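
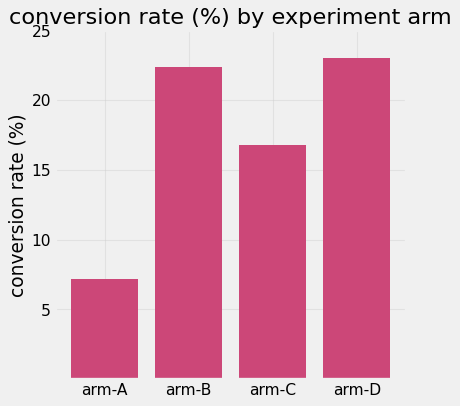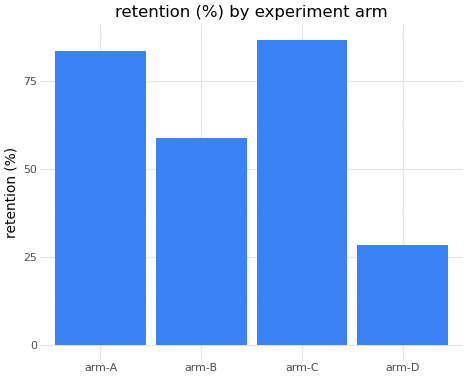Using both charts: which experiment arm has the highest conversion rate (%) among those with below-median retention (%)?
arm-D

Chart 2 median retention (%) ≈ 70; below-median experiment arms: arm-B, arm-D. Among those, arm-D has the highest conversion rate (%) (≈ 25).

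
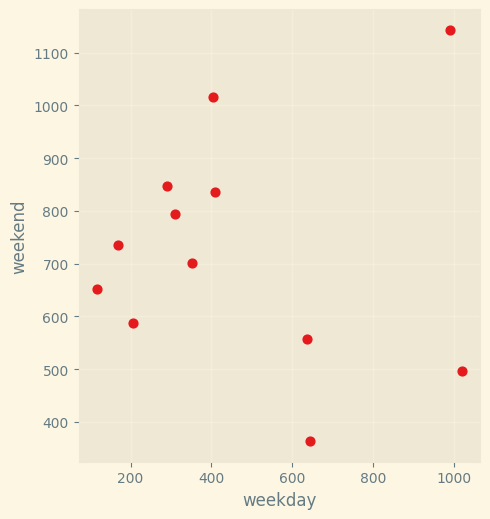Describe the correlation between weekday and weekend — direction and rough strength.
Points are roughly uncorrelated; weak (|r| ≈ 0.0).

no clear correlation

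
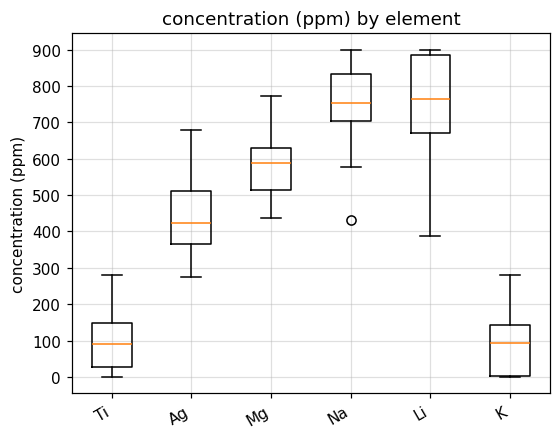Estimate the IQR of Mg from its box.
≈ 100

Q3 ≈ 600, Q1 ≈ 500; IQR ≈ 100.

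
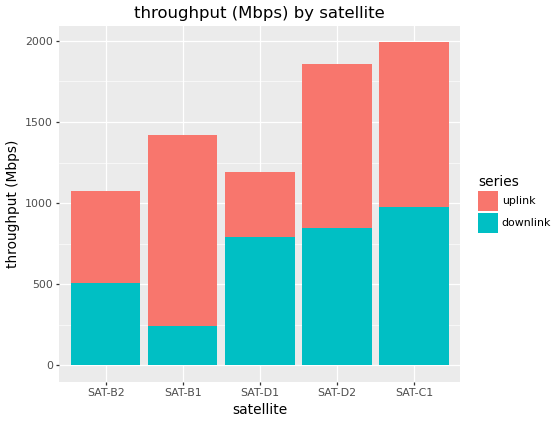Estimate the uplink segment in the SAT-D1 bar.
uplink top ≈ 1200, bottom ≈ 800; segment ≈ 400.

≈ 400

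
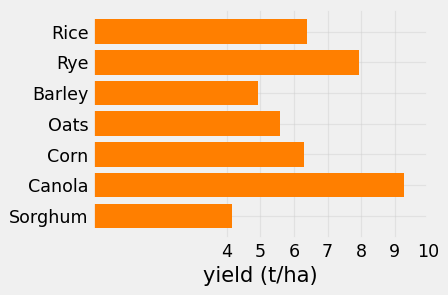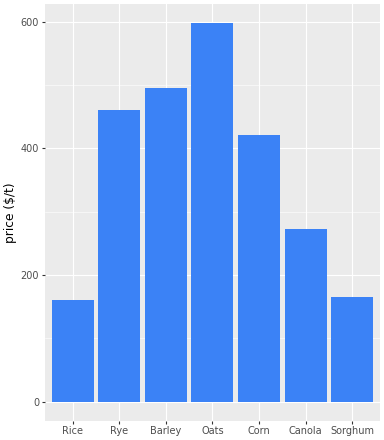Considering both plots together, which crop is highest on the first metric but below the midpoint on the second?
Canola

Chart 2 median price ($/t) ≈ 400; below-median crops: Rice, Canola, Sorghum. Among those, Canola has the highest yield (t/ha) (≈ 9).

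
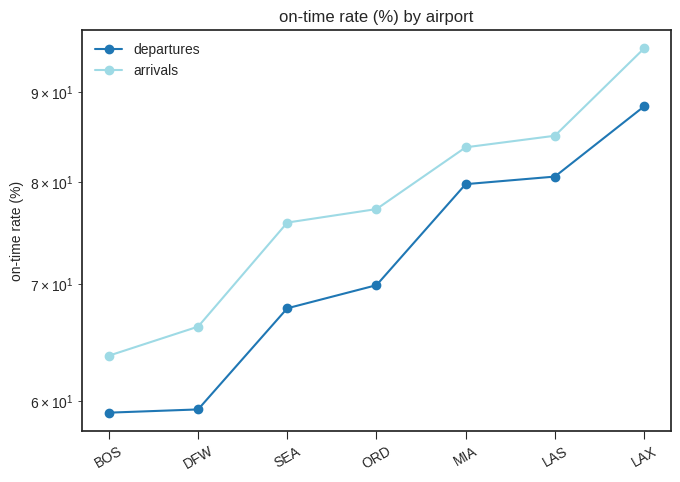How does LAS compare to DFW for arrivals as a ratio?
LAS ≈ 85, DFW ≈ 65; 85/65 ≈ 1.31.

≈ 1.31×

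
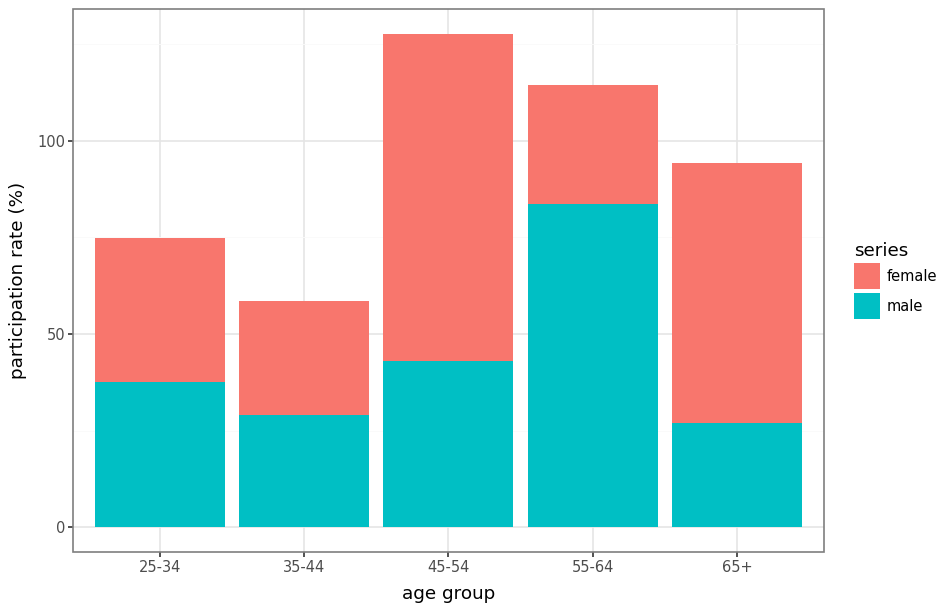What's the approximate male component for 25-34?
male top ≈ 40, bottom ≈ 0; segment ≈ 40.

≈ 40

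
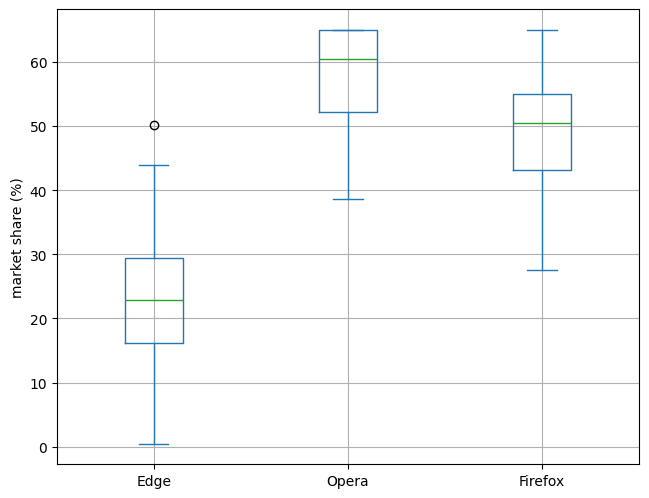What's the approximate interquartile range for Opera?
Q3 ≈ 65, Q1 ≈ 50; IQR ≈ 15.

≈ 15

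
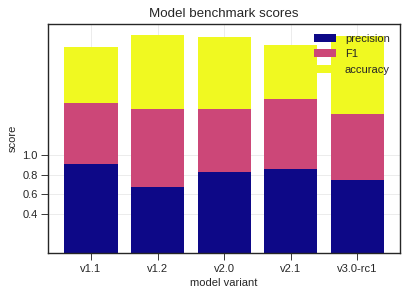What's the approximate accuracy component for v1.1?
≈ 0.6

accuracy top ≈ 2.2, bottom ≈ 1.6; segment ≈ 0.6.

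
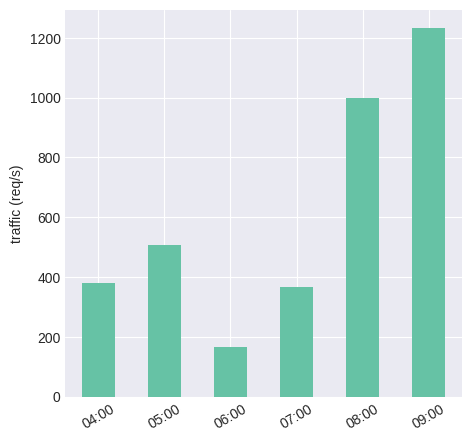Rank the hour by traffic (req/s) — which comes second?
Top 3: 09:00 ≈ 1200, 08:00 ≈ 1000, 05:00 ≈ 600.

08:00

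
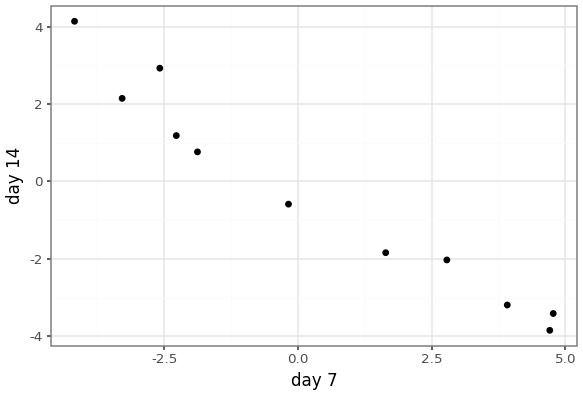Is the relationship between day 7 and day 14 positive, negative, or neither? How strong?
negative, strong

Points are negatively correlated; strong (|r| ≈ 1.0).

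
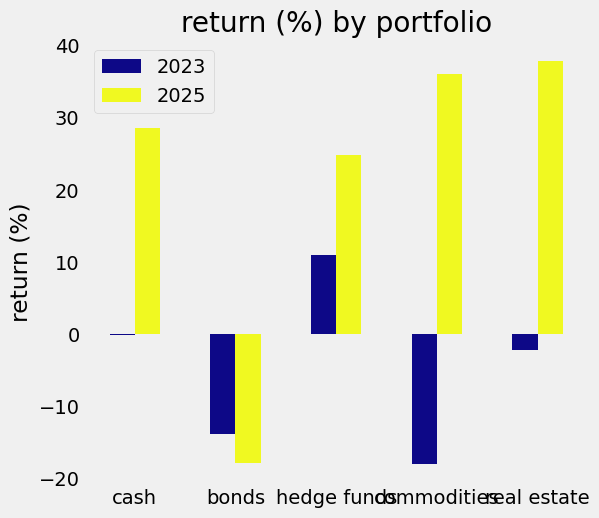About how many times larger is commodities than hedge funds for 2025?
commodities ≈ 35, hedge funds ≈ 25; 35/25 ≈ 1.4.

≈ 1.4×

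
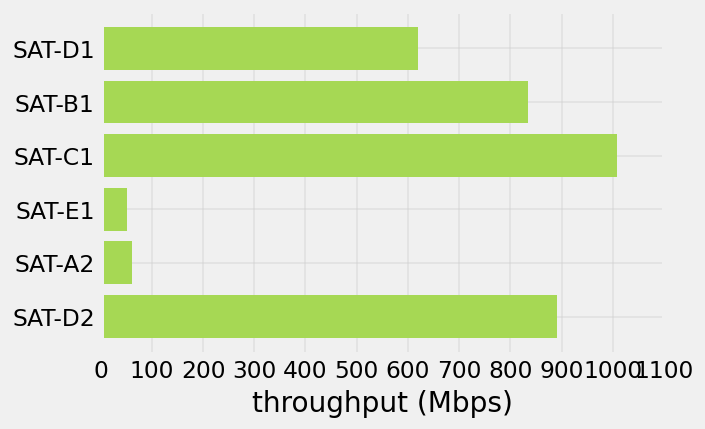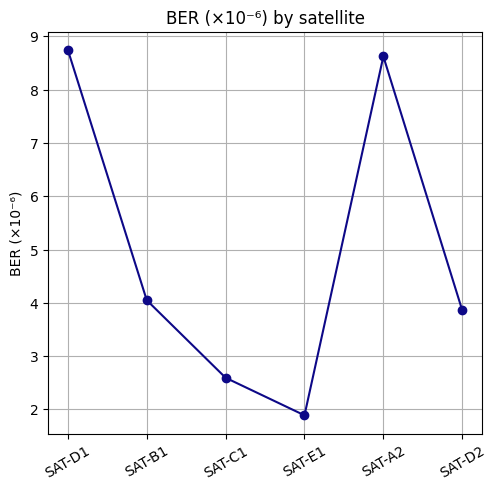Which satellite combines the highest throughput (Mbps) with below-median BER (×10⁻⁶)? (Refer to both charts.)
SAT-C1

Chart 2 median BER (×10⁻⁶) ≈ 4; below-median satellites: SAT-C1, SAT-E1, SAT-D2. Among those, SAT-C1 has the highest throughput (Mbps) (≈ 1000).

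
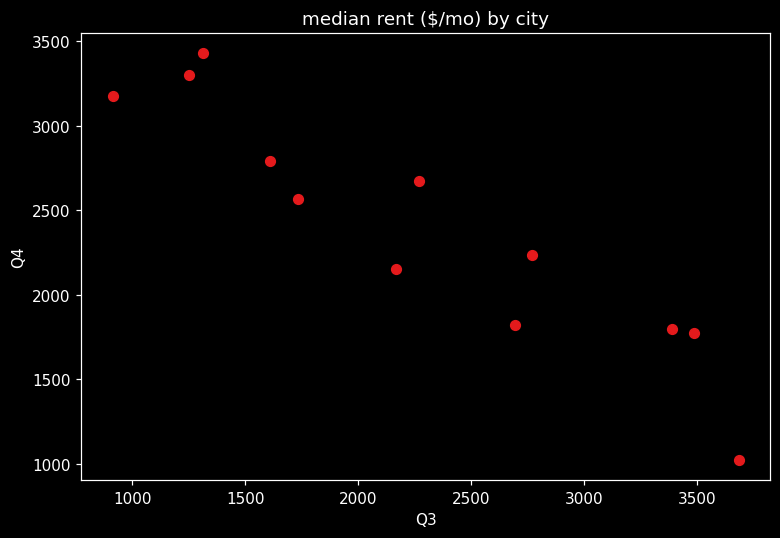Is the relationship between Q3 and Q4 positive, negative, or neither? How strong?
Points are negatively correlated; strong (|r| ≈ 0.9).

negative, strong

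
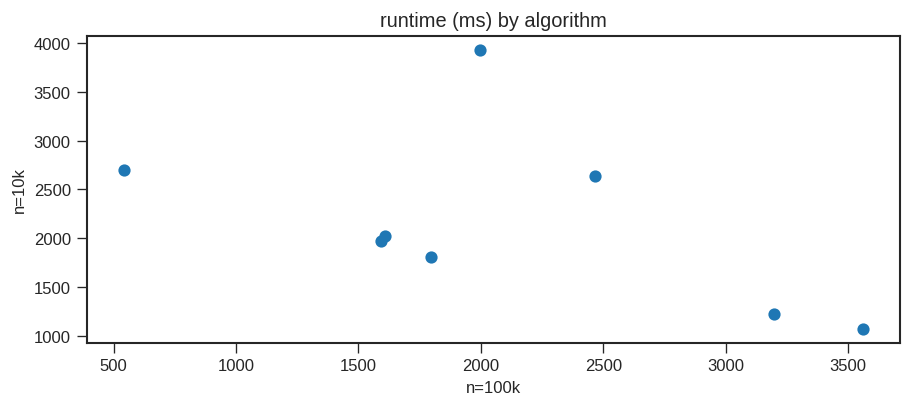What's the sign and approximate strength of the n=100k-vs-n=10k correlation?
Points are negatively correlated; moderate (|r| ≈ 0.5).

negative, moderate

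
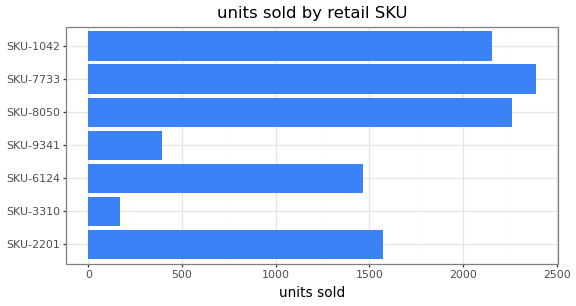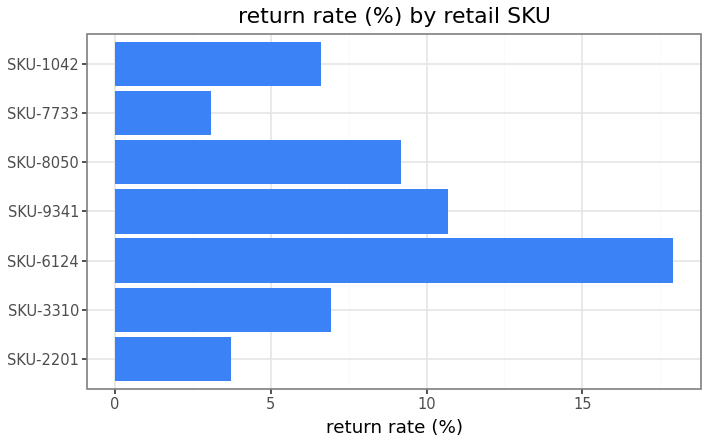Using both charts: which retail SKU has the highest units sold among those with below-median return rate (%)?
Chart 2 median return rate (%) ≈ 6; below-median retail SKUs: SKU-2201, SKU-7733, SKU-1042. Among those, SKU-7733 has the highest units sold (≈ 2500).

SKU-7733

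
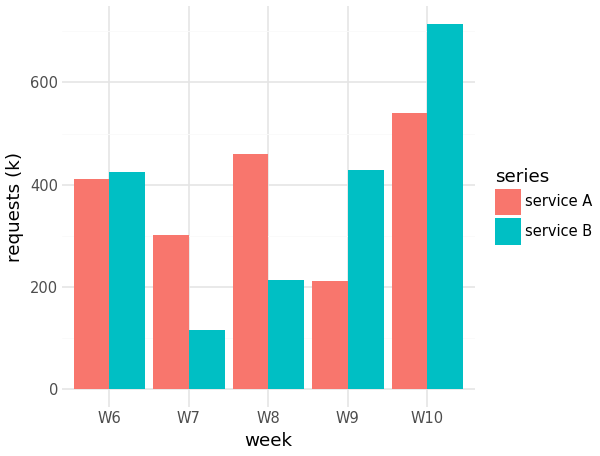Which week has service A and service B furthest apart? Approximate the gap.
W8, ≈ 300 k

W8: service A ≈ 500, service B ≈ 200 → gap ≈ 300. Next-largest (W9) is only ≈ 200.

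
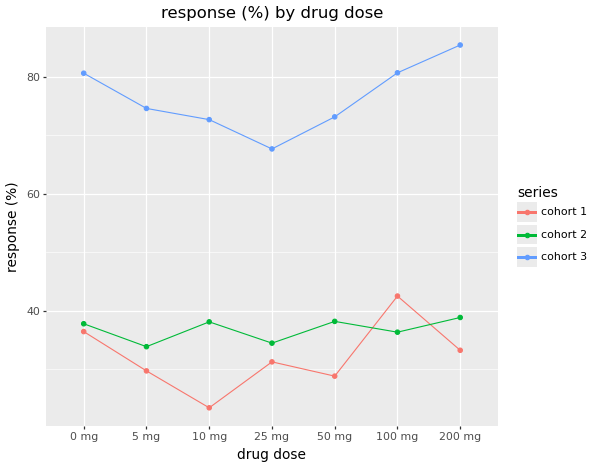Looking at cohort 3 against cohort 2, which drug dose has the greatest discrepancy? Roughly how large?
200 mg: cohort 3 ≈ 90, cohort 2 ≈ 40 → gap ≈ 50. Next-largest (100 mg) is only ≈ 40.

200 mg, ≈ 50 %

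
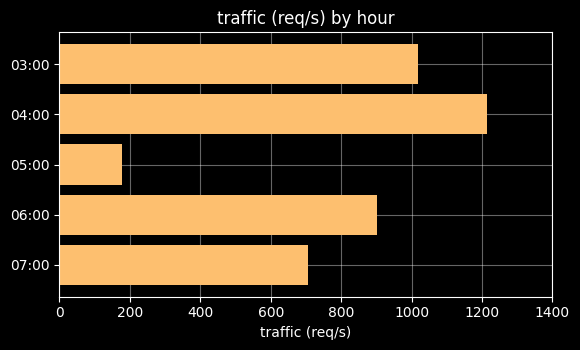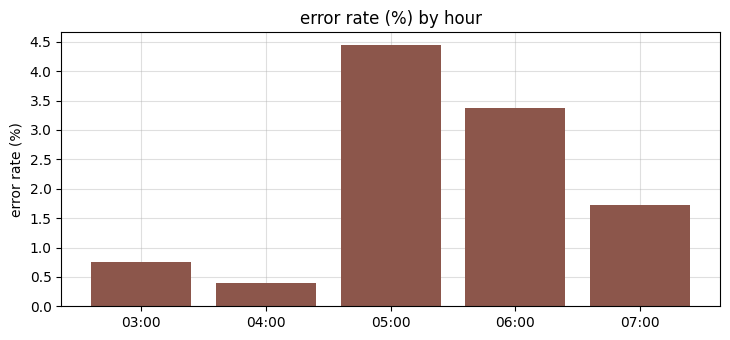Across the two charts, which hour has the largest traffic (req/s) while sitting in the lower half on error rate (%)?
Chart 2 median error rate (%) ≈ 1.5; below-median hours: 03:00, 04:00. Among those, 04:00 has the highest traffic (req/s) (≈ 1200).

04:00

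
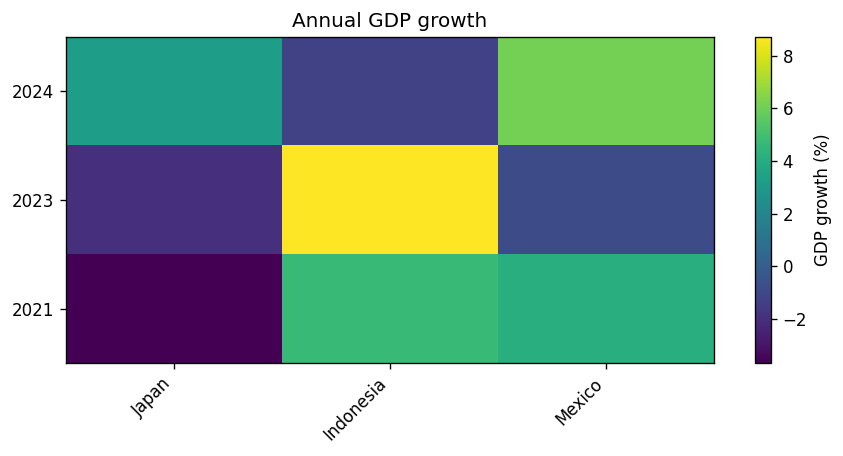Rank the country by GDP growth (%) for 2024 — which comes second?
Top 3 for 2024: Mexico ≈ 6, Japan ≈ 4, Indonesia ≈ -2.

Japan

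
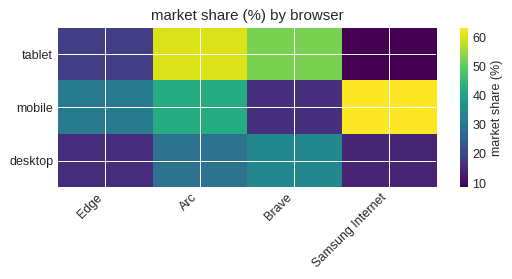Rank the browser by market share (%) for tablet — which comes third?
Top 4 for tablet: Arc ≈ 60, Brave ≈ 50, Edge ≈ 20, Samsung Internet ≈ 10.

Edge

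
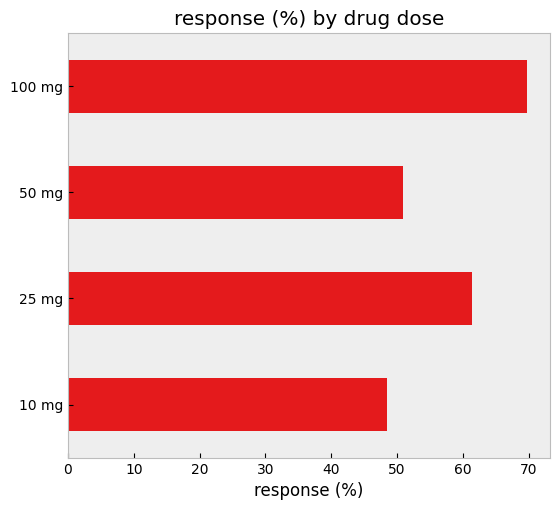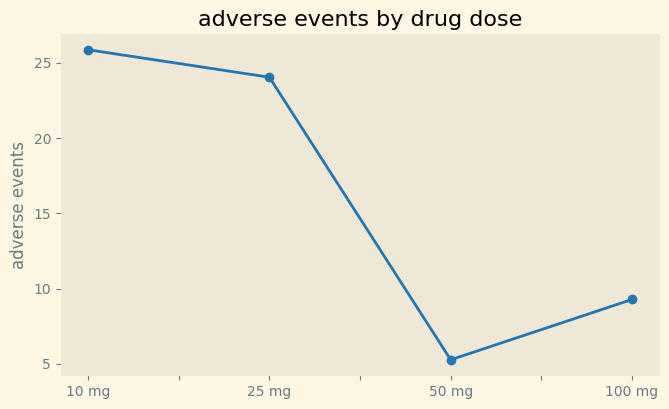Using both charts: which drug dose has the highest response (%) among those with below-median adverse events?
Chart 2 median adverse events ≈ 15; below-median drug doses: 50 mg, 100 mg. Among those, 100 mg has the highest response (%) (≈ 70).

100 mg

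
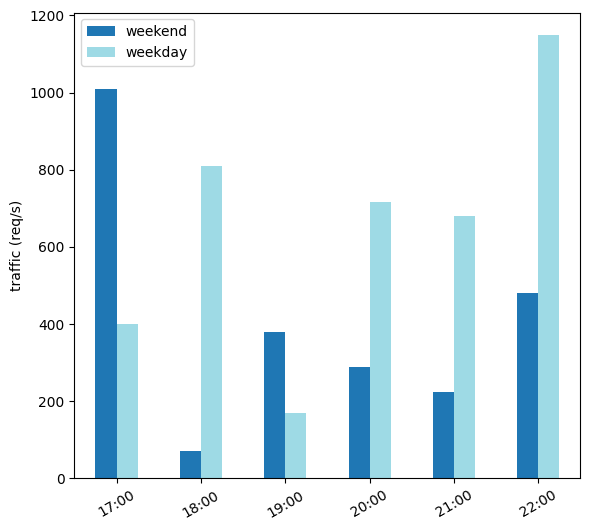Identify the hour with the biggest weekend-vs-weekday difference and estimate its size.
18:00: weekend ≈ 100, weekday ≈ 800 → gap ≈ 700. Next-largest (22:00) is only ≈ 600.

18:00, ≈ 700 req/s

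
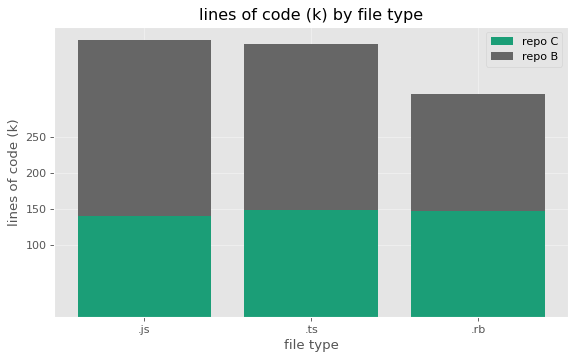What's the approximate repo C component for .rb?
≈ 150

repo C top ≈ 150, bottom ≈ 0; segment ≈ 150.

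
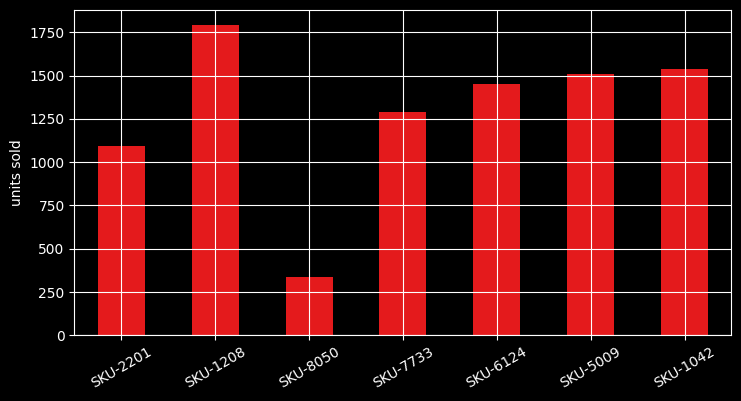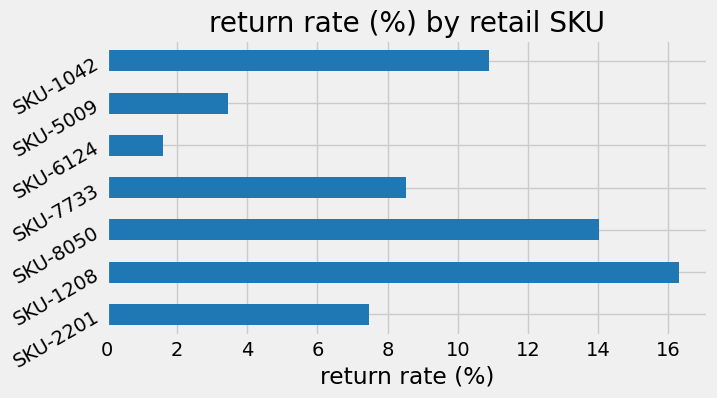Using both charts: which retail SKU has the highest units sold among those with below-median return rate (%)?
Chart 2 median return rate (%) ≈ 8; below-median retail SKUs: SKU-2201, SKU-6124, SKU-5009. Among those, SKU-5009 has the highest units sold (≈ 1600).

SKU-5009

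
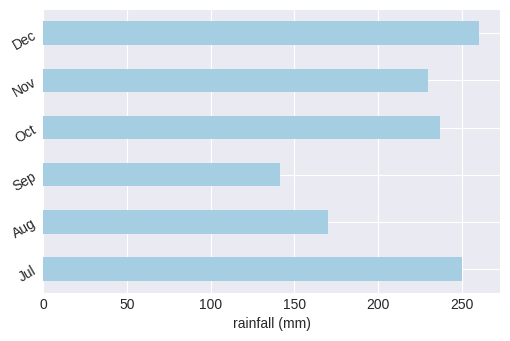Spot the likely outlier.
Sep ≈ 150; the rest sit between ≈ 175 and ≈ 250.

Sep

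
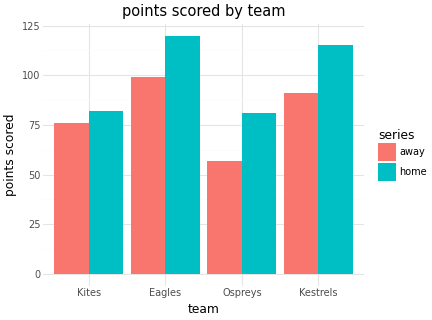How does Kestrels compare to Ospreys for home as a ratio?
Kestrels ≈ 120, Ospreys ≈ 80; 120/80 ≈ 1.5.

≈ 1.5×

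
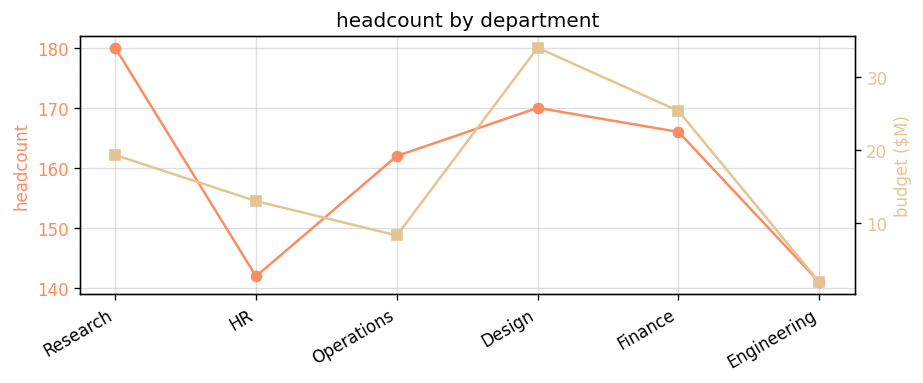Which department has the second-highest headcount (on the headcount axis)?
Top 3 (on the headcount axis): Research ≈ 180, Design ≈ 170, Finance ≈ 165.

Design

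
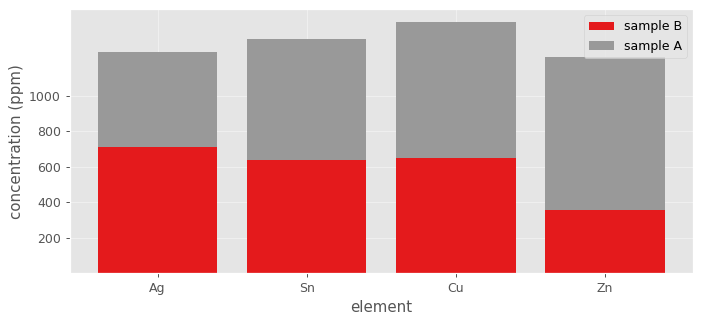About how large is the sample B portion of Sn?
≈ 600

sample B top ≈ 600, bottom ≈ 0; segment ≈ 600.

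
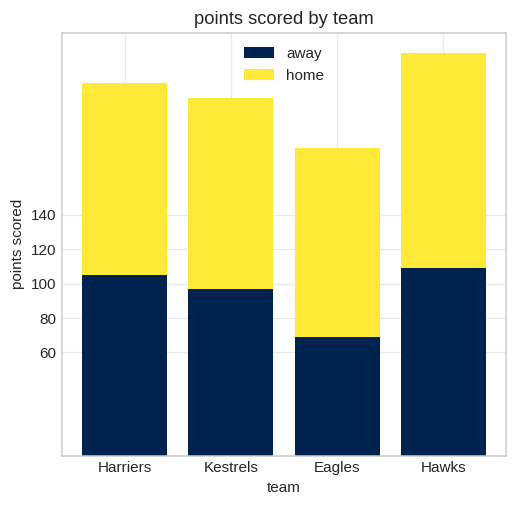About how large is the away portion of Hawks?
≈ 100

away top ≈ 100, bottom ≈ 0; segment ≈ 100.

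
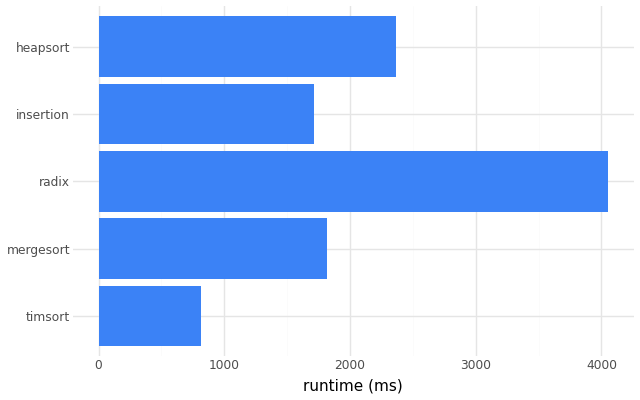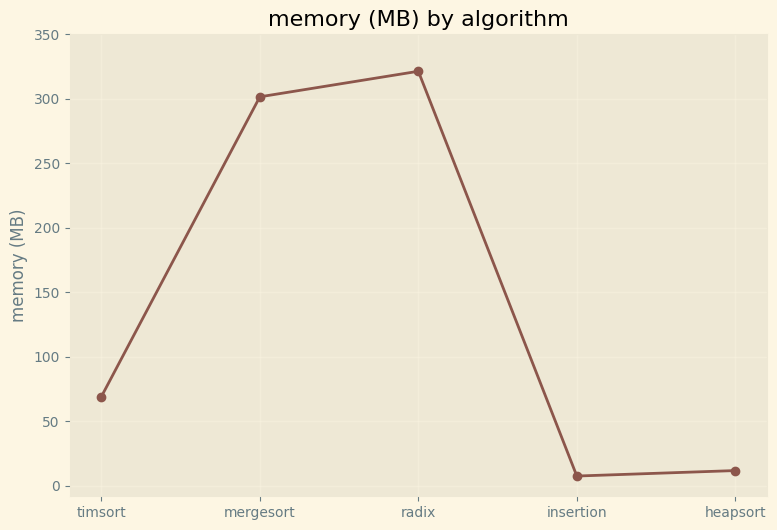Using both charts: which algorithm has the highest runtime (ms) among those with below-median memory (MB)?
Chart 2 median memory (MB) ≈ 50; below-median algorithms: insertion, heapsort. Among those, heapsort has the highest runtime (ms) (≈ 2500).

heapsort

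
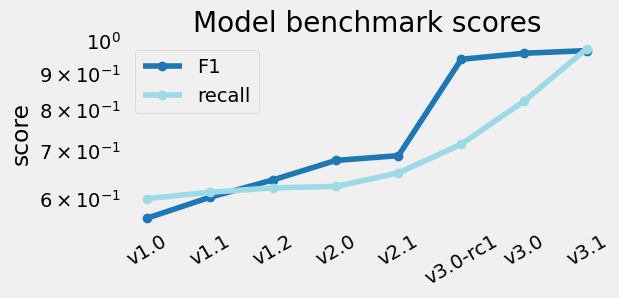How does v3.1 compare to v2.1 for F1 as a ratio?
v3.1 ≈ 0.95, v2.1 ≈ 0.70; 0.95/0.70 ≈ 1.36.

≈ 1.36×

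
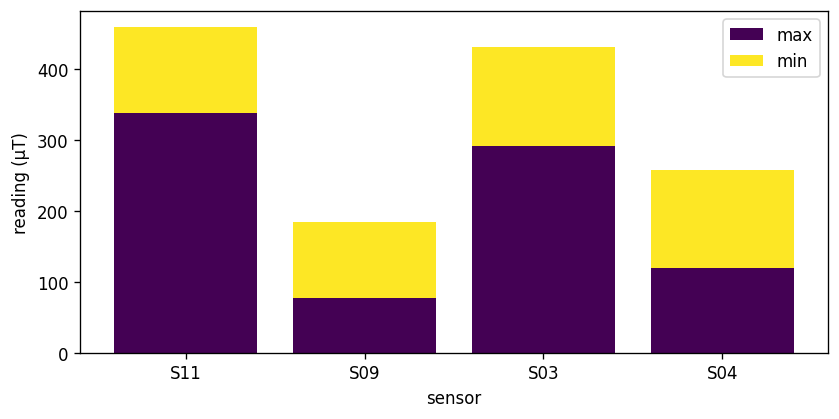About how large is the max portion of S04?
≈ 100

max top ≈ 100, bottom ≈ 0; segment ≈ 100.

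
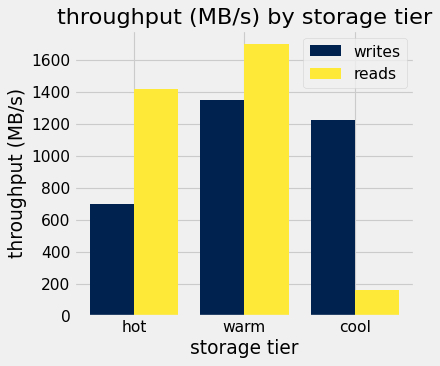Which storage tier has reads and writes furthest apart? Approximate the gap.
cool, ≈ 1000 MB/s

cool: reads ≈ 200, writes ≈ 1200 → gap ≈ 1000. Next-largest (hot) is only ≈ 600.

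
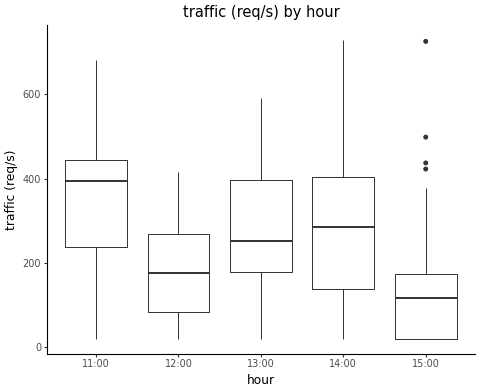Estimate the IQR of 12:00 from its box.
≈ 200

Q3 ≈ 275, Q1 ≈ 75; IQR ≈ 200.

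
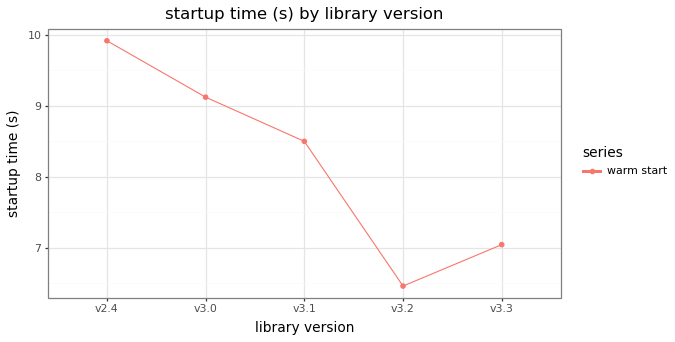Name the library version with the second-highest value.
v3.0

Top 3: v2.4 ≈ 10.0, v3.0 ≈ 9.0, v3.1 ≈ 8.5.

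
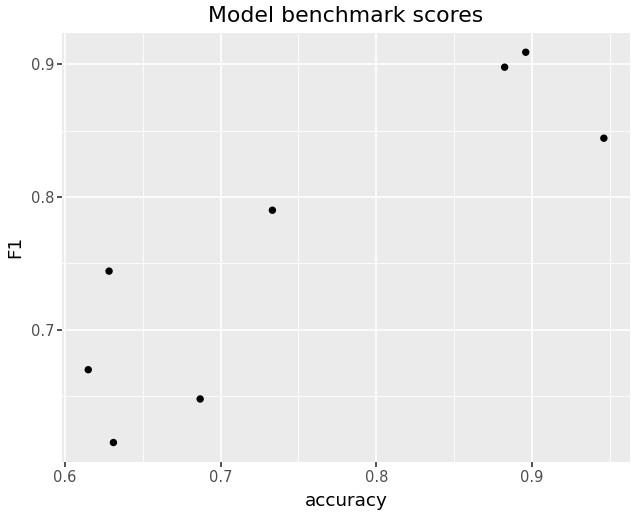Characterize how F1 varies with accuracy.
Points are positively correlated; strong (|r| ≈ 0.9).

positive, strong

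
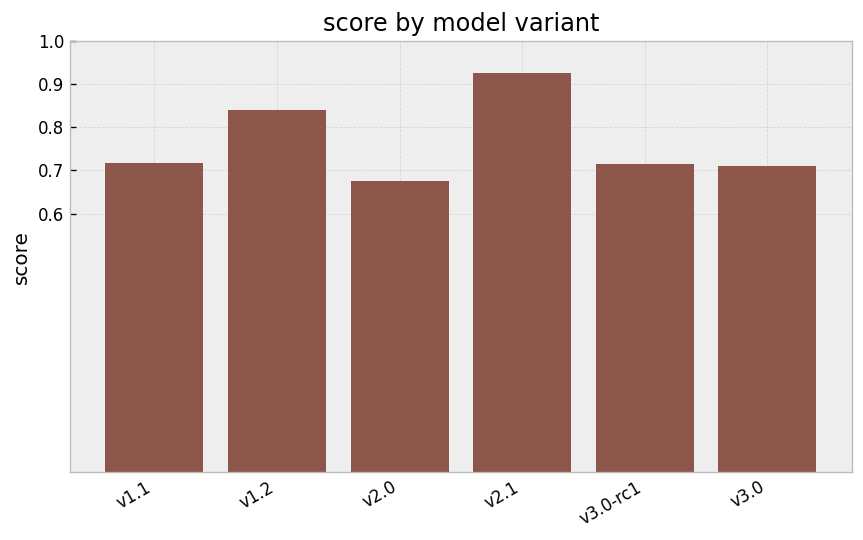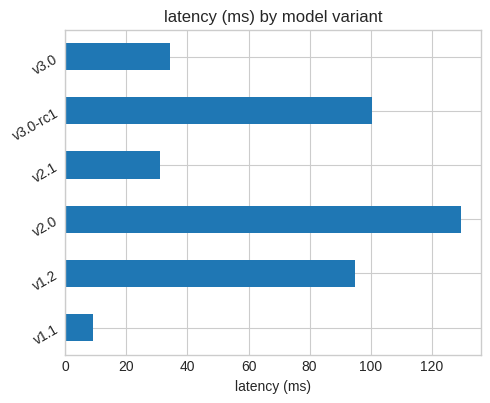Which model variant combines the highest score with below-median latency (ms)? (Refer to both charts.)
v2.1

Chart 2 median latency (ms) ≈ 60; below-median model variants: v1.1, v2.1, v3.0. Among those, v2.1 has the highest score (≈ 0.9).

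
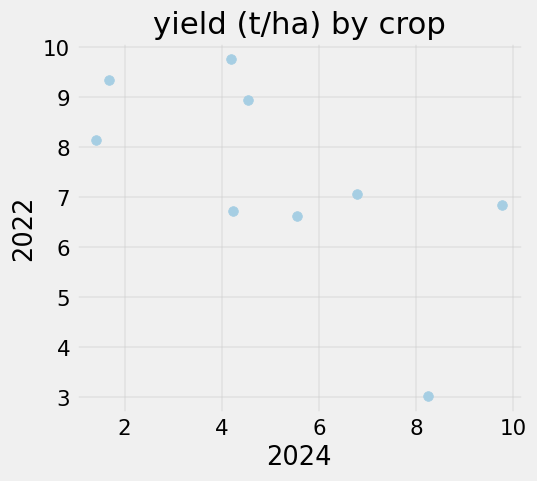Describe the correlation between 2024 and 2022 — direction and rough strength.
Points are negatively correlated; moderate (|r| ≈ 0.6).

negative, moderate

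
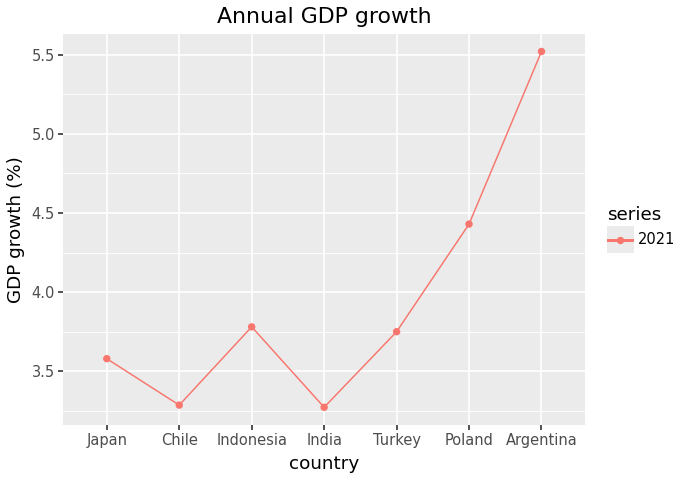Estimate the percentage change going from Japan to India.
Japan ≈ 3.6, India ≈ 3.2; (3.2 − 3.6) / 3.6 ≈ -11.1%.

≈ -11.1%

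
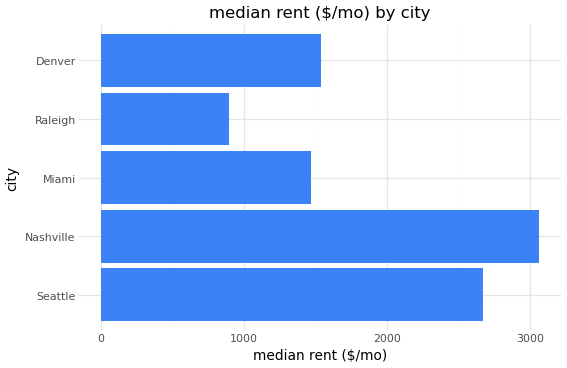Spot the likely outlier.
Nashville ≈ 3000; the rest sit between ≈ 1000 and ≈ 2500.

Nashville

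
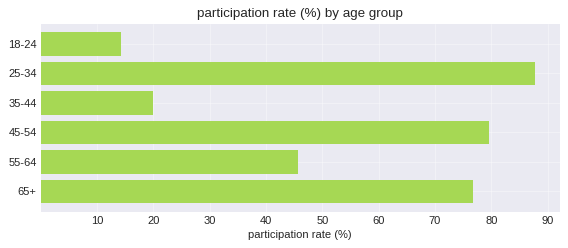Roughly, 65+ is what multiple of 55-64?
≈ 1.6×

65+ ≈ 80, 55-64 ≈ 50; 80/50 ≈ 1.6.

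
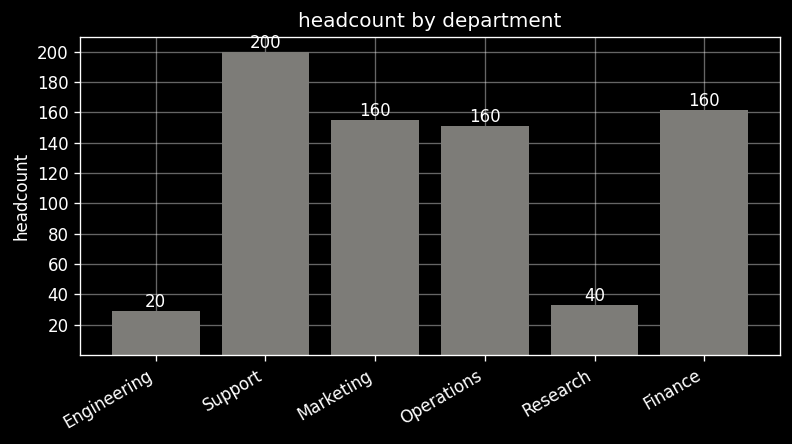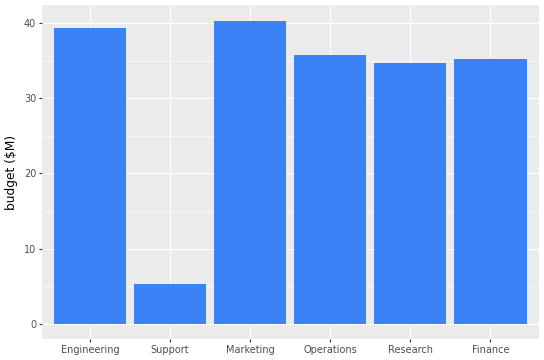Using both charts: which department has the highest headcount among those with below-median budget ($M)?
Support

Chart 2 median budget ($M) ≈ 35; below-median departments: Support, Research, Finance. Among those, Support has the highest headcount (≈ 200).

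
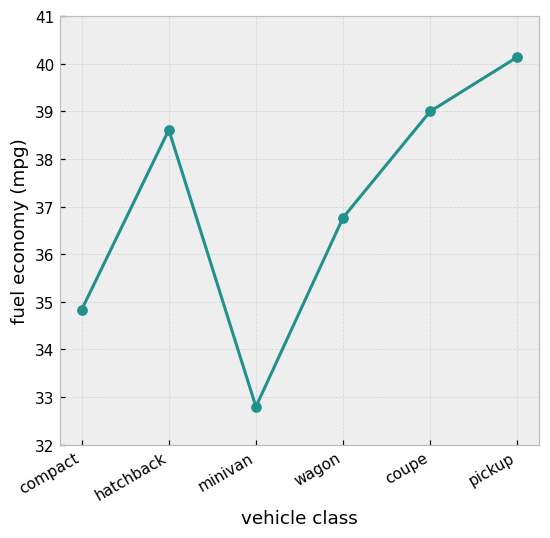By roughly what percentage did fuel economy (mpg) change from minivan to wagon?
≈ +12.1%

minivan ≈ 33, wagon ≈ 37; (37 − 33) / 33 ≈ +12.1%.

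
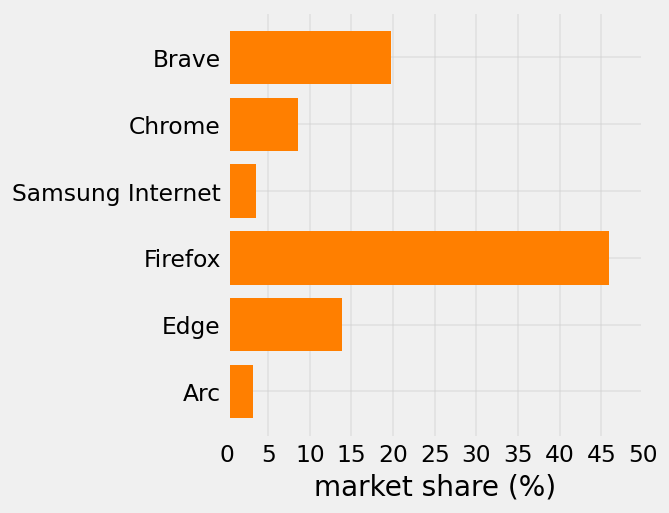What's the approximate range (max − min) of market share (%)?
Max Firefox ≈ 45, min Arc ≈ 5; range ≈ 40.

≈ 40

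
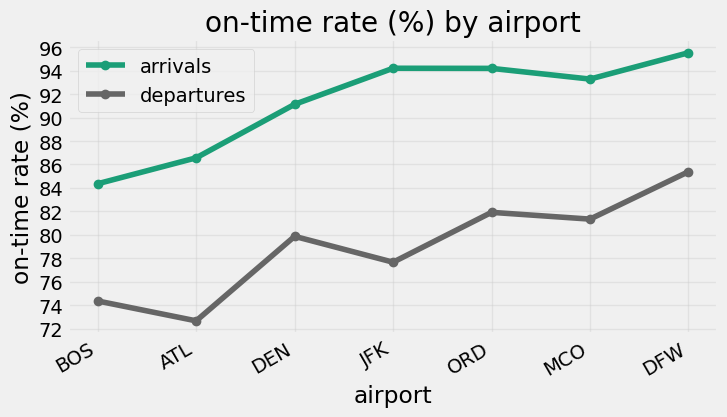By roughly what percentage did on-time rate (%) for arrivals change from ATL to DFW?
ATL ≈ 86, DFW ≈ 96; (96 − 86) / 86 ≈ +11.6%.

≈ +11.6%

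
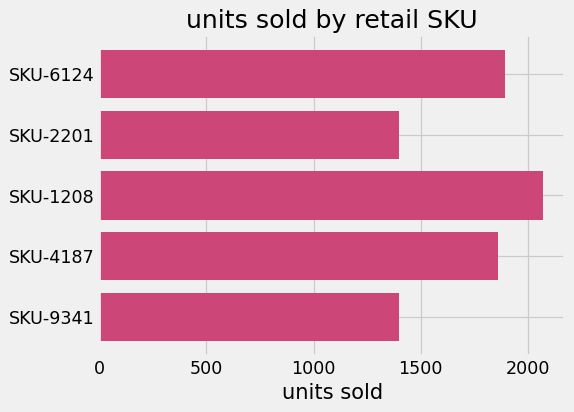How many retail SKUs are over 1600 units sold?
Above 1600: SKU-6124, SKU-1208, SKU-4187.

3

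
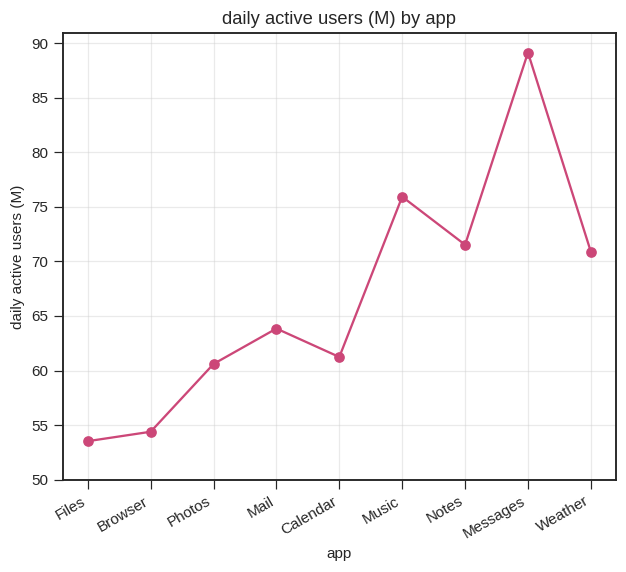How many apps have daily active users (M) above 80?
Above 80: Messages.

1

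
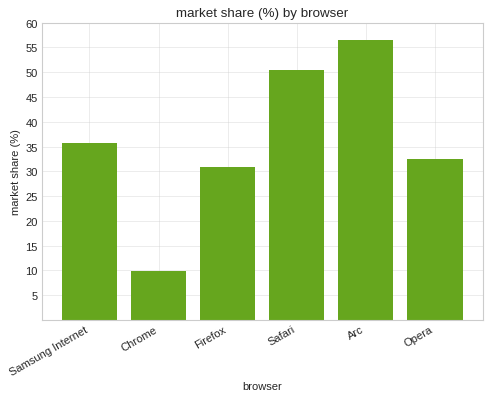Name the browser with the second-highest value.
Safari

Top 3: Arc ≈ 55, Safari ≈ 50, Samsung Internet ≈ 35.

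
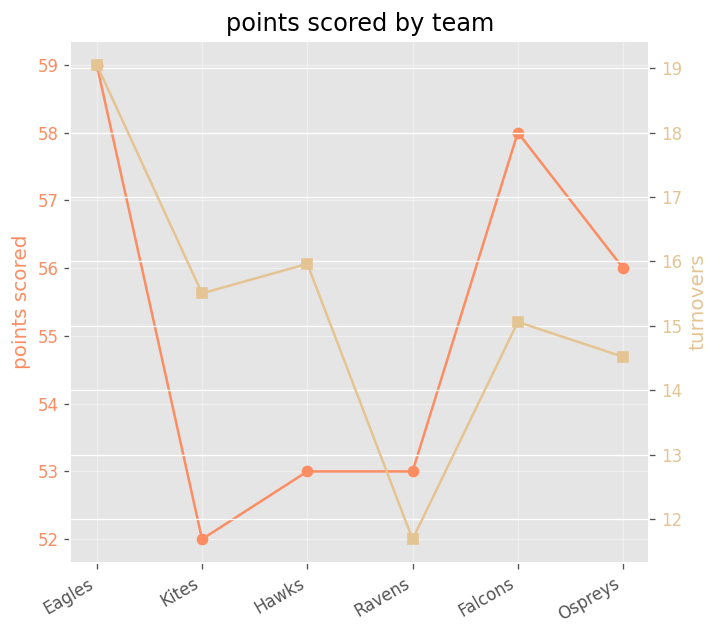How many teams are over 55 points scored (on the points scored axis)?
Above 55: Eagles, Falcons, Ospreys.

3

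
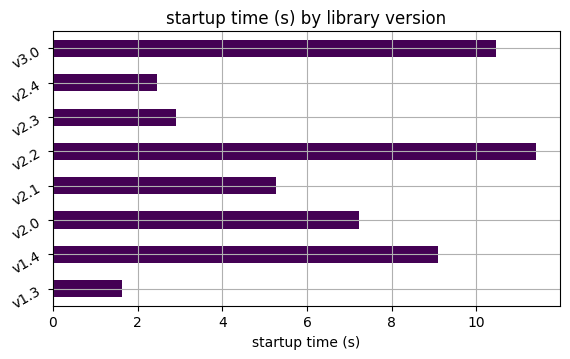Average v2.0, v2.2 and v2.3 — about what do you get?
≈ 7

(7 + 11 + 3) / 3 ≈ 7.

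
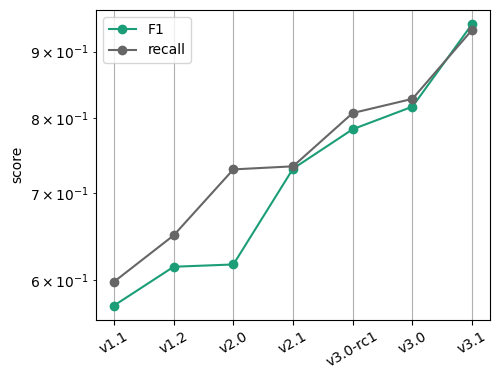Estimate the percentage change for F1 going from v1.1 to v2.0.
≈ +9.1%

v1.1 ≈ 0.55, v2.0 ≈ 0.60; (0.60 − 0.55) / 0.55 ≈ +9.1%.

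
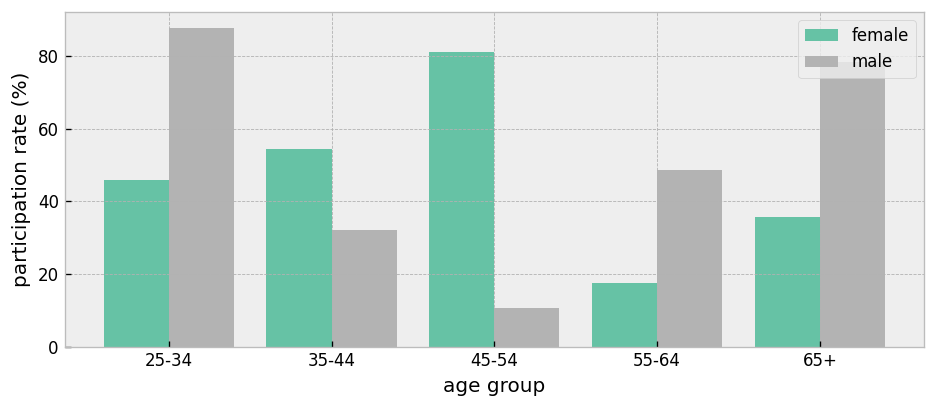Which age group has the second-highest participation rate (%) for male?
65+

Top 3 for male: 25-34 ≈ 90, 65+ ≈ 80, 55-64 ≈ 50.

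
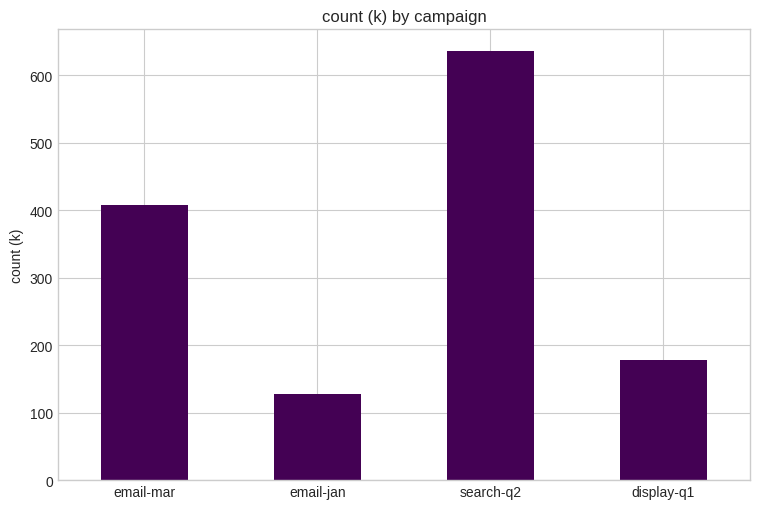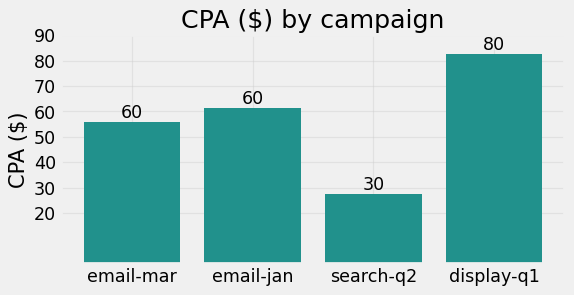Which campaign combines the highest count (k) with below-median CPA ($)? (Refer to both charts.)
Chart 2 median CPA ($) ≈ 60; below-median campaigns: email-mar, search-q2. Among those, search-q2 has the highest count (k) (≈ 600).

search-q2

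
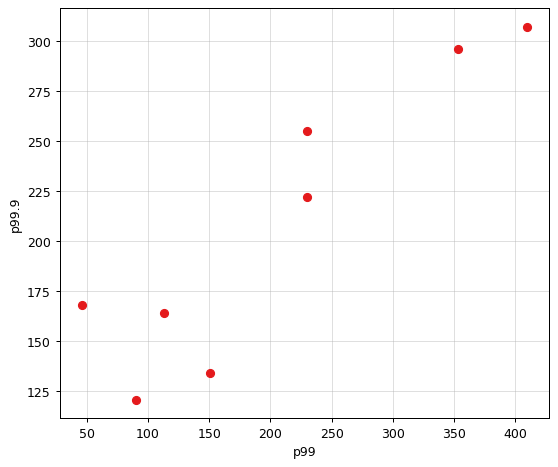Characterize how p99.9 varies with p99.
Points are positively correlated; strong (|r| ≈ 0.9).

positive, strong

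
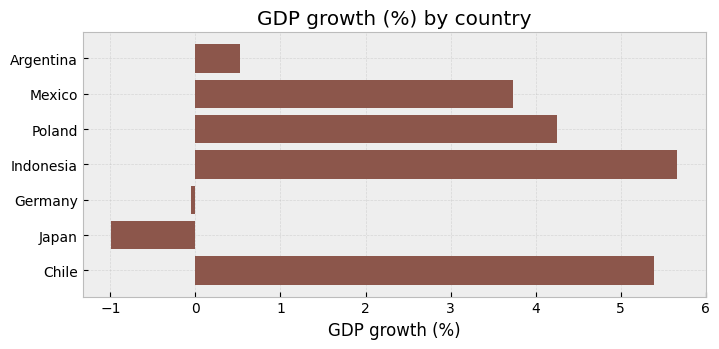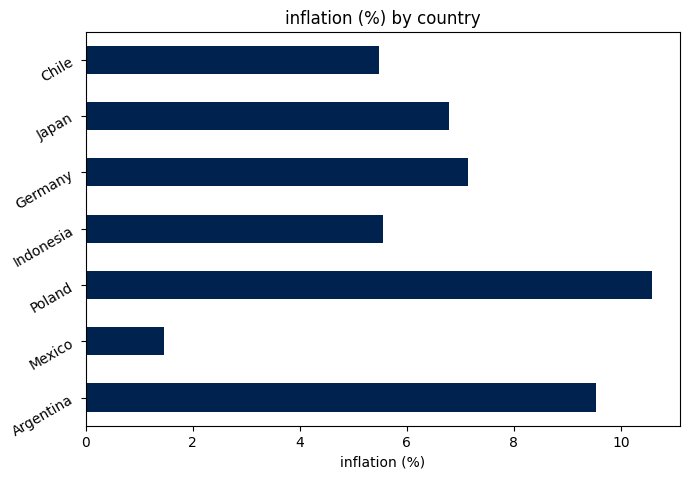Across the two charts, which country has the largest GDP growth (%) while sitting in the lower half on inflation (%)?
Chart 2 median inflation (%) ≈ 7; below-median countries: Mexico, Indonesia, Chile. Among those, Indonesia has the highest GDP growth (%) (≈ 6).

Indonesia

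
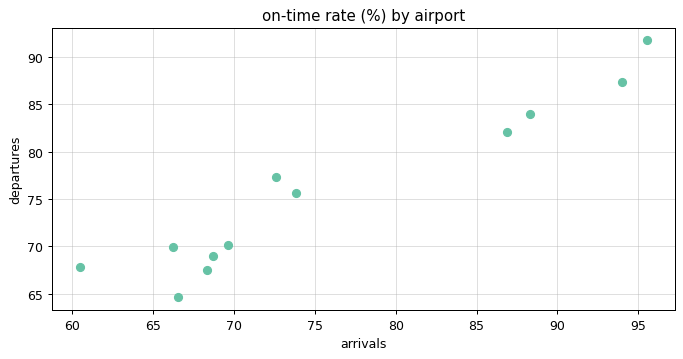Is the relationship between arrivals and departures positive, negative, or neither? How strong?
Points are positively correlated; strong (|r| ≈ 1.0).

positive, strong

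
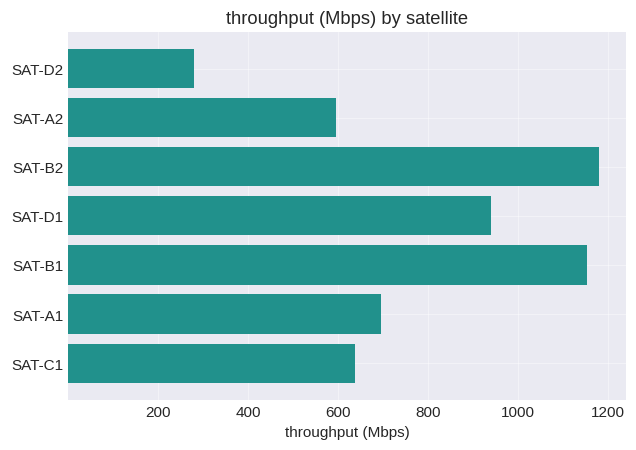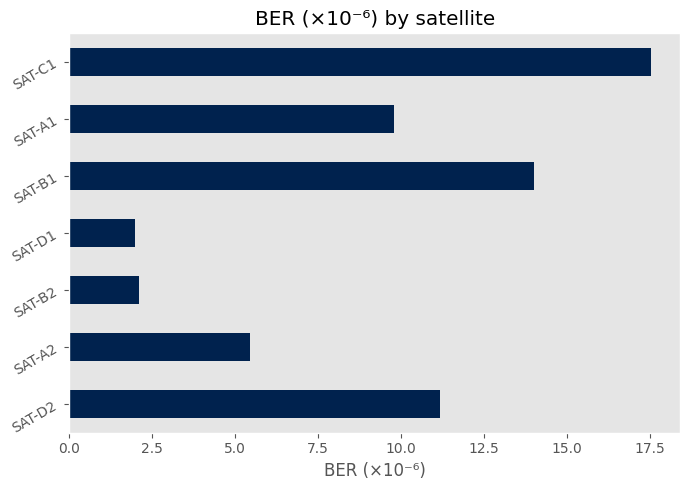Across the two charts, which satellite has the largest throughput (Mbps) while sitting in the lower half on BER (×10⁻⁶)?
SAT-B2

Chart 2 median BER (×10⁻⁶) ≈ 10; below-median satellites: SAT-A2, SAT-B2, SAT-D1. Among those, SAT-B2 has the highest throughput (Mbps) (≈ 1200).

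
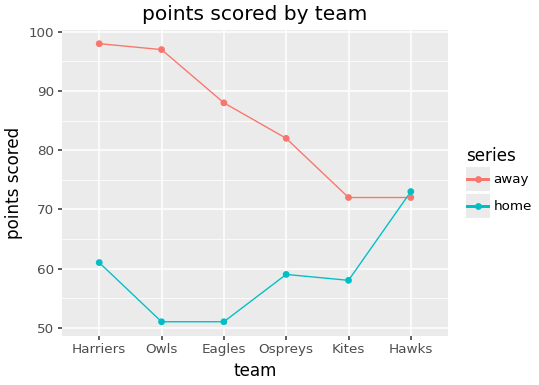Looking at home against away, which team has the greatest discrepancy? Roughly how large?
Owls, ≈ 45

Owls: home ≈ 50, away ≈ 95 → gap ≈ 45. Next-largest (Eagles) is only ≈ 40.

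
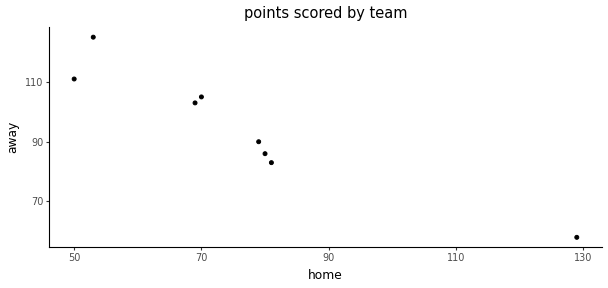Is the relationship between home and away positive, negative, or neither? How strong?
negative, strong

Points are negatively correlated; strong (|r| ≈ 0.9).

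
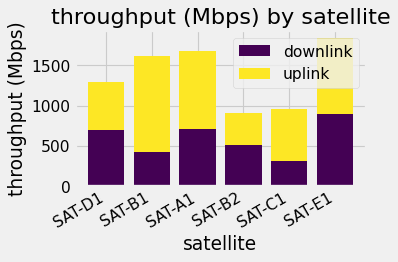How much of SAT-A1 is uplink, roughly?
uplink top ≈ 1600, bottom ≈ 800; segment ≈ 800.

≈ 800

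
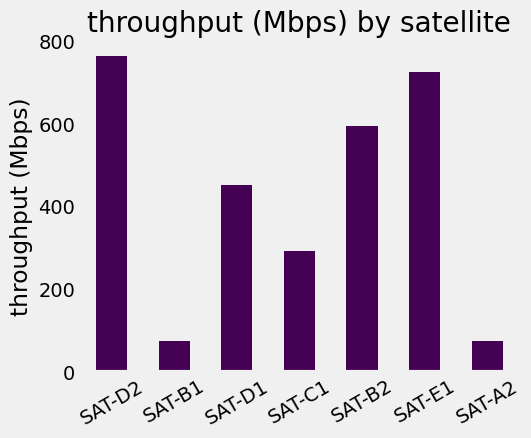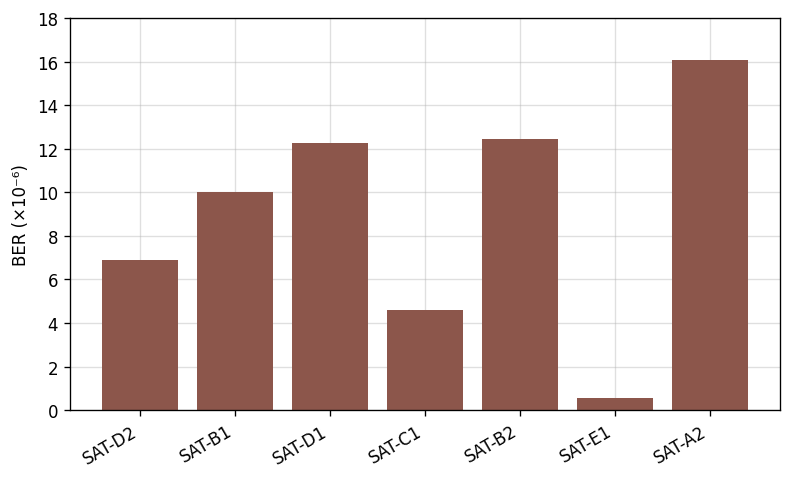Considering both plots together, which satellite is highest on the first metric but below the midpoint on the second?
Chart 2 median BER (×10⁻⁶) ≈ 10; below-median satellites: SAT-D2, SAT-C1, SAT-E1. Among those, SAT-D2 has the highest throughput (Mbps) (≈ 800).

SAT-D2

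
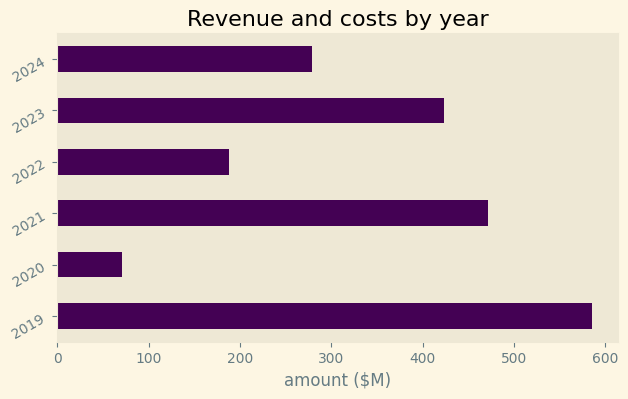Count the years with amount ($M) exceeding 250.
4

Above 250: 2019, 2021, 2023, 2024.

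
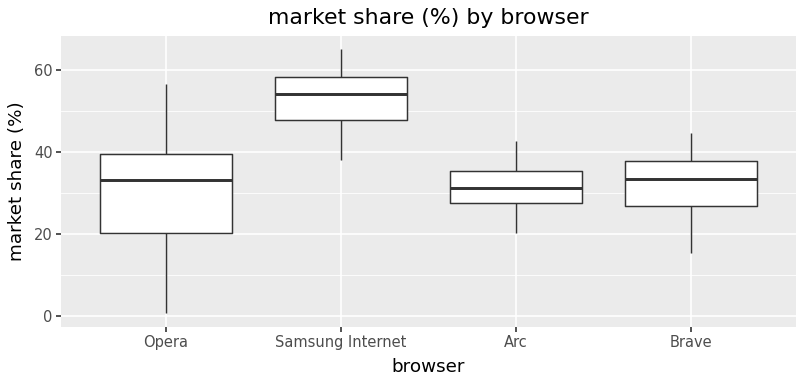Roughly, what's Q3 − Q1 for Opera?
Q3 ≈ 40, Q1 ≈ 20; IQR ≈ 20.

≈ 20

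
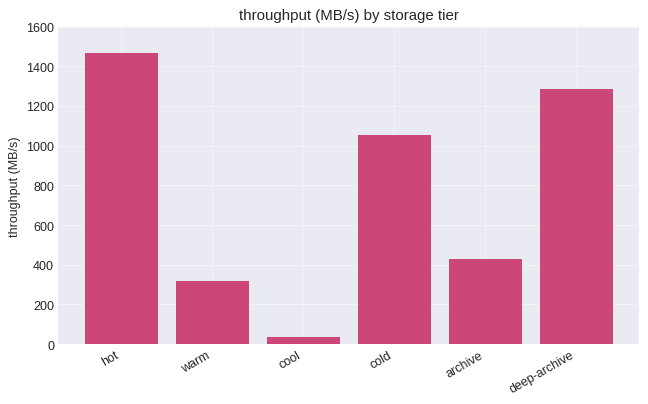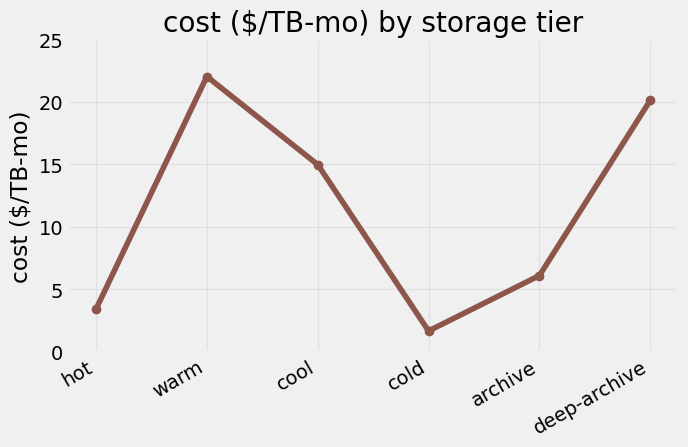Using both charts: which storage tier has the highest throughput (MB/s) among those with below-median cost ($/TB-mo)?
Chart 2 median cost ($/TB-mo) ≈ 10; below-median storage tiers: hot, cold, archive. Among those, hot has the highest throughput (MB/s) (≈ 1400).

hot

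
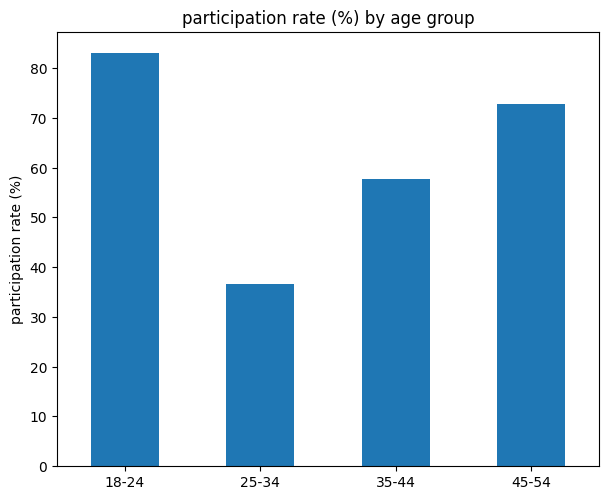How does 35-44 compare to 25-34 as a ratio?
35-44 ≈ 60, 25-34 ≈ 40; 60/40 ≈ 1.5.

≈ 1.5×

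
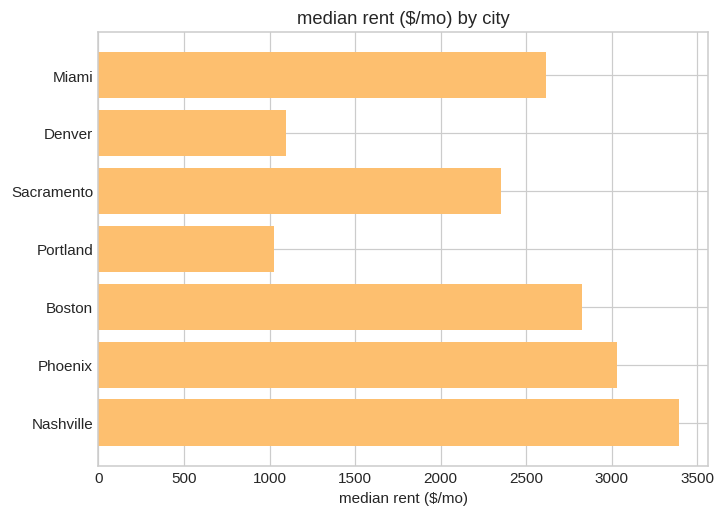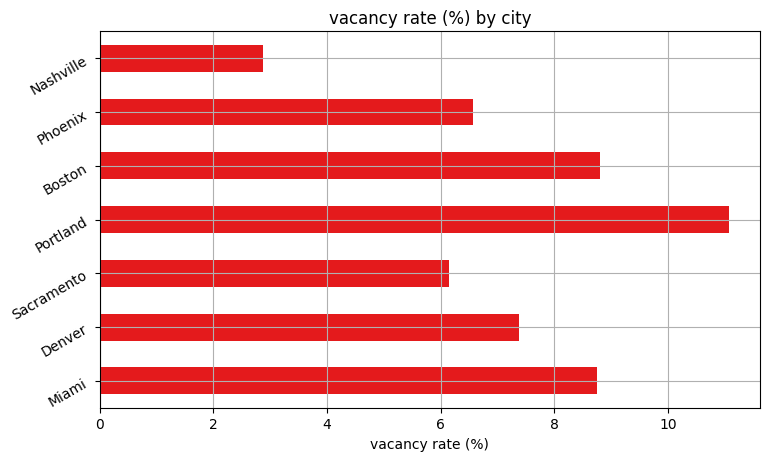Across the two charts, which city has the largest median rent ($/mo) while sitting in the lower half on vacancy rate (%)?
Chart 2 median vacancy rate (%) ≈ 8; below-median cities: Sacramento, Phoenix, Nashville. Among those, Nashville has the highest median rent ($/mo) (≈ 3500).

Nashville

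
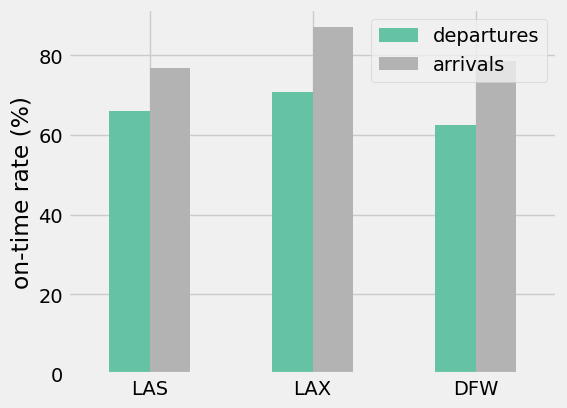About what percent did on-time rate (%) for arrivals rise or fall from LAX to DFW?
≈ -11.1%

LAX ≈ 90, DFW ≈ 80; (80 − 90) / 90 ≈ -11.1%.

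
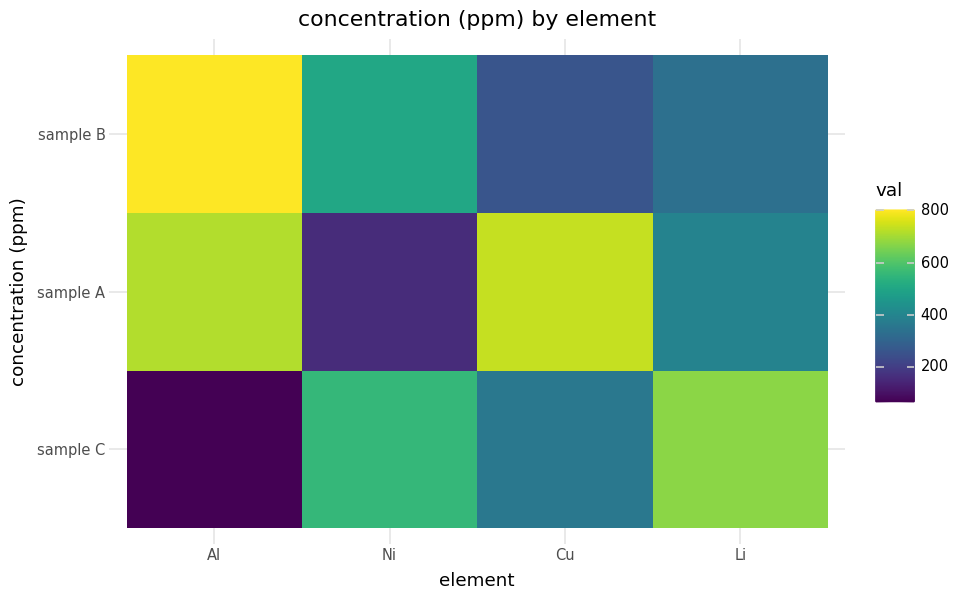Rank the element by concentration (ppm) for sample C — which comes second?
Ni

Top 3 for sample C: Li ≈ 700, Ni ≈ 600, Cu ≈ 400.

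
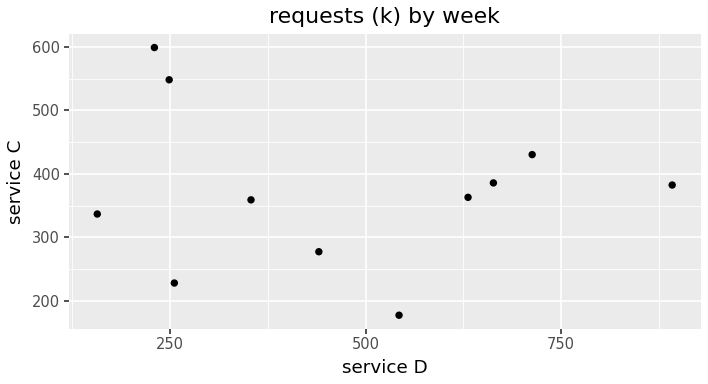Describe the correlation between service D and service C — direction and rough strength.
Points are roughly uncorrelated; weak (|r| ≈ 0.1).

no clear correlation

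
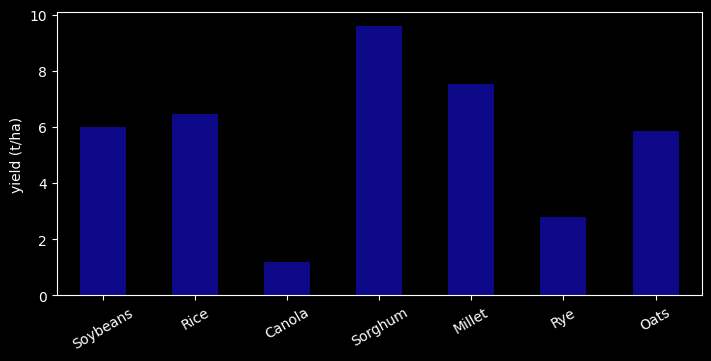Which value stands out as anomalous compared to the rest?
Canola ≈ 1; the rest sit between ≈ 3 and ≈ 10.

Canola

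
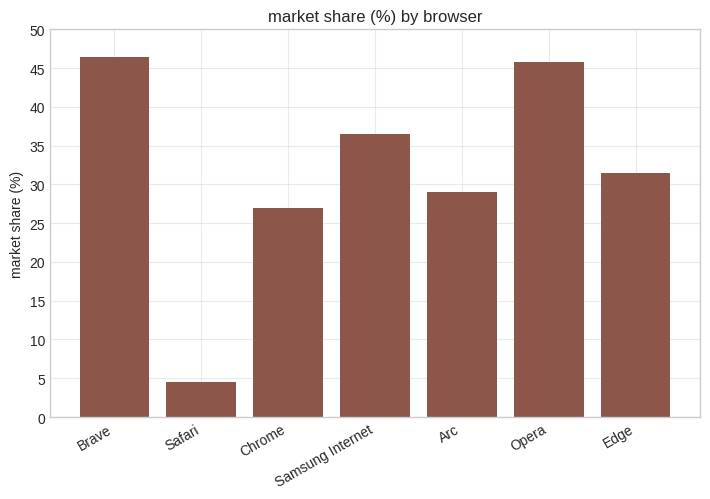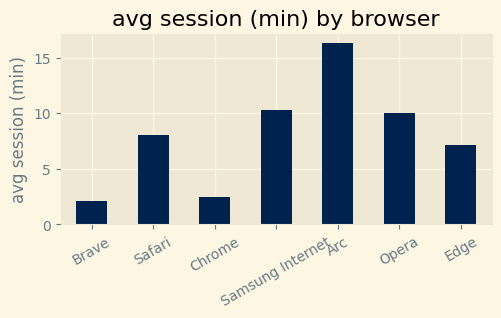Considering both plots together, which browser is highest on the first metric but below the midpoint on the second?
Chart 2 median avg session (min) ≈ 8; below-median browsers: Brave, Chrome, Edge. Among those, Brave has the highest market share (%) (≈ 45).

Brave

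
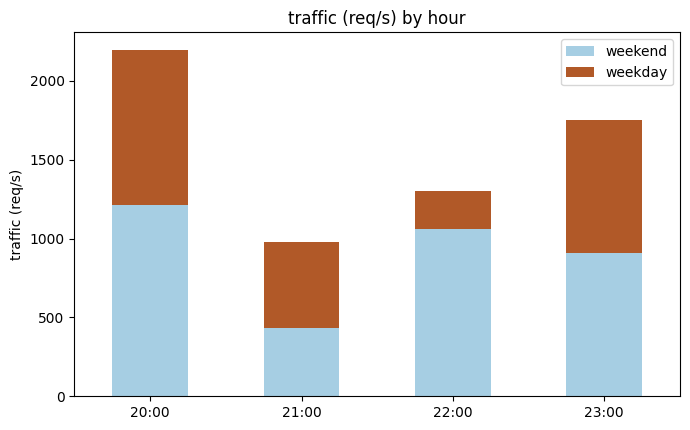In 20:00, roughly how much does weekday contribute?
≈ 1000

weekday top ≈ 2200, bottom ≈ 1200; segment ≈ 1000.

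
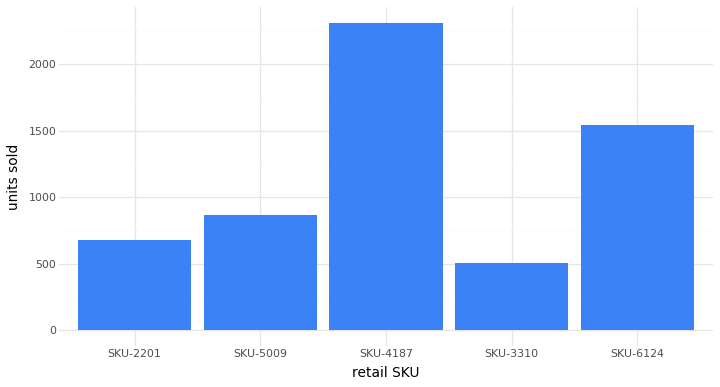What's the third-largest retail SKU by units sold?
SKU-5009

Top 4: SKU-4187 ≈ 2400, SKU-6124 ≈ 1600, SKU-5009 ≈ 800, SKU-2201 ≈ 600.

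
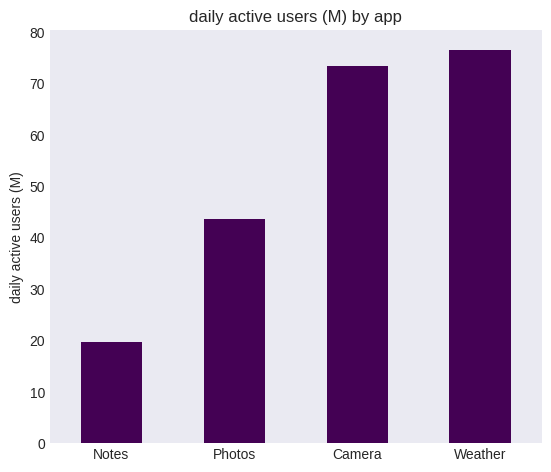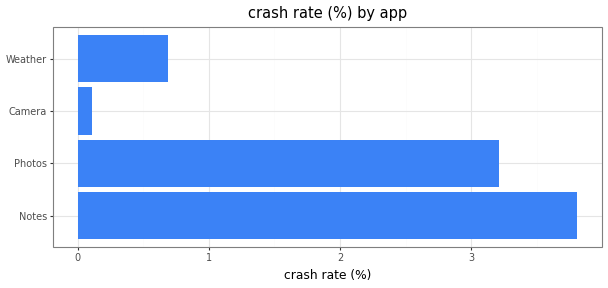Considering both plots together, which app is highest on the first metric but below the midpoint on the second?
Chart 2 median crash rate (%) ≈ 2; below-median apps: Camera, Weather. Among those, Weather has the highest daily active users (M) (≈ 80).

Weather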